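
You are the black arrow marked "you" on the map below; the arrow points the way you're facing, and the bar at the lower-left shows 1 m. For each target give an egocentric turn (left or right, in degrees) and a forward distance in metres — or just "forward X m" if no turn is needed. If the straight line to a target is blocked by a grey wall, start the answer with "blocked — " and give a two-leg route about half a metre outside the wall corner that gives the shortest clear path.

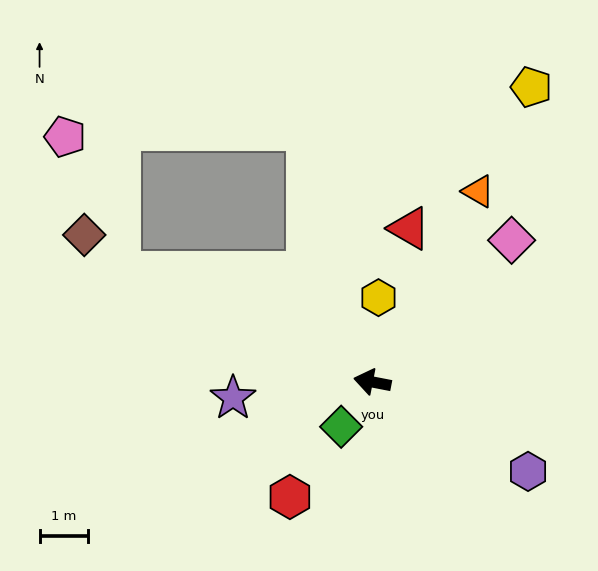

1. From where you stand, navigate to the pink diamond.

turn right 124°, forward 4.1 m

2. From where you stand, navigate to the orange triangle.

turn right 108°, forward 4.5 m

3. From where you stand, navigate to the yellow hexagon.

turn right 83°, forward 1.7 m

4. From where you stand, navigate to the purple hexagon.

turn left 161°, forward 3.7 m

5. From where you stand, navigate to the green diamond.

turn left 66°, forward 1.1 m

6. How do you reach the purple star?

turn left 18°, forward 2.9 m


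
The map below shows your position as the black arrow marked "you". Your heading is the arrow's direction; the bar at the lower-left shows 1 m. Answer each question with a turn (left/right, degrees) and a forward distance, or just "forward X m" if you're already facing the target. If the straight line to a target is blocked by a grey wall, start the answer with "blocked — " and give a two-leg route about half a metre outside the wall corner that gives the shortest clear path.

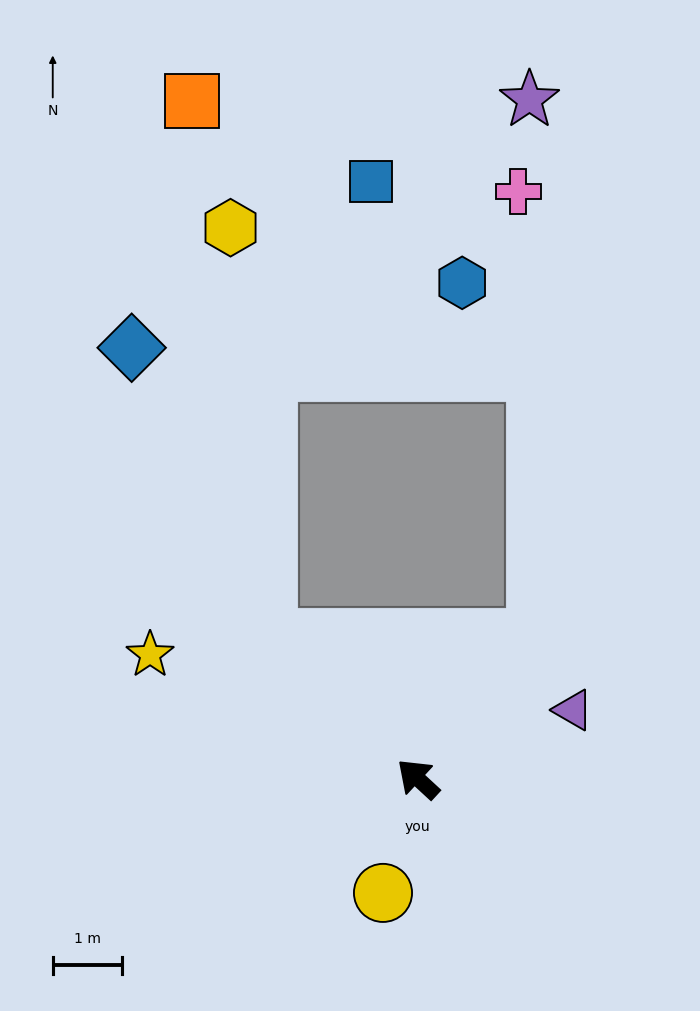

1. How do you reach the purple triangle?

turn right 113°, forward 2.4 m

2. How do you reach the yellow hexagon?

blocked — forward 3.0 m, then turn right 42°, forward 6.0 m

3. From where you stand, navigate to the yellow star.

turn left 18°, forward 4.3 m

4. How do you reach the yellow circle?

turn left 116°, forward 1.7 m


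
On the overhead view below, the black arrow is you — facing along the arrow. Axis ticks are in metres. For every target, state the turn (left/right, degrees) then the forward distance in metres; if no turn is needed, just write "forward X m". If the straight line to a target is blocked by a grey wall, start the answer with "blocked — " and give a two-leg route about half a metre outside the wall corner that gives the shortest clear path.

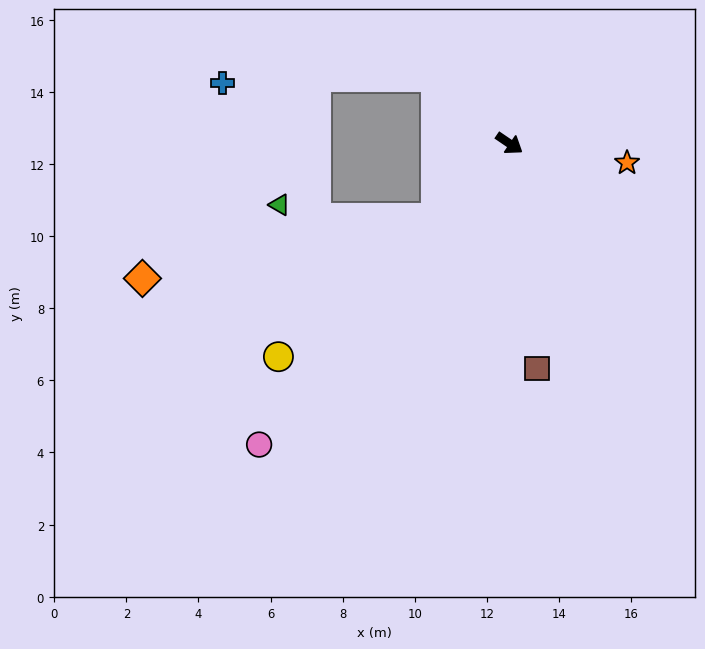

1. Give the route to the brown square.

turn right 49°, forward 6.3 m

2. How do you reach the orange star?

turn left 25°, forward 3.3 m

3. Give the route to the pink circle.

turn right 95°, forward 10.9 m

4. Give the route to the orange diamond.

blocked — turn right 100°, forward 2.9 m, then turn right 34°, forward 8.3 m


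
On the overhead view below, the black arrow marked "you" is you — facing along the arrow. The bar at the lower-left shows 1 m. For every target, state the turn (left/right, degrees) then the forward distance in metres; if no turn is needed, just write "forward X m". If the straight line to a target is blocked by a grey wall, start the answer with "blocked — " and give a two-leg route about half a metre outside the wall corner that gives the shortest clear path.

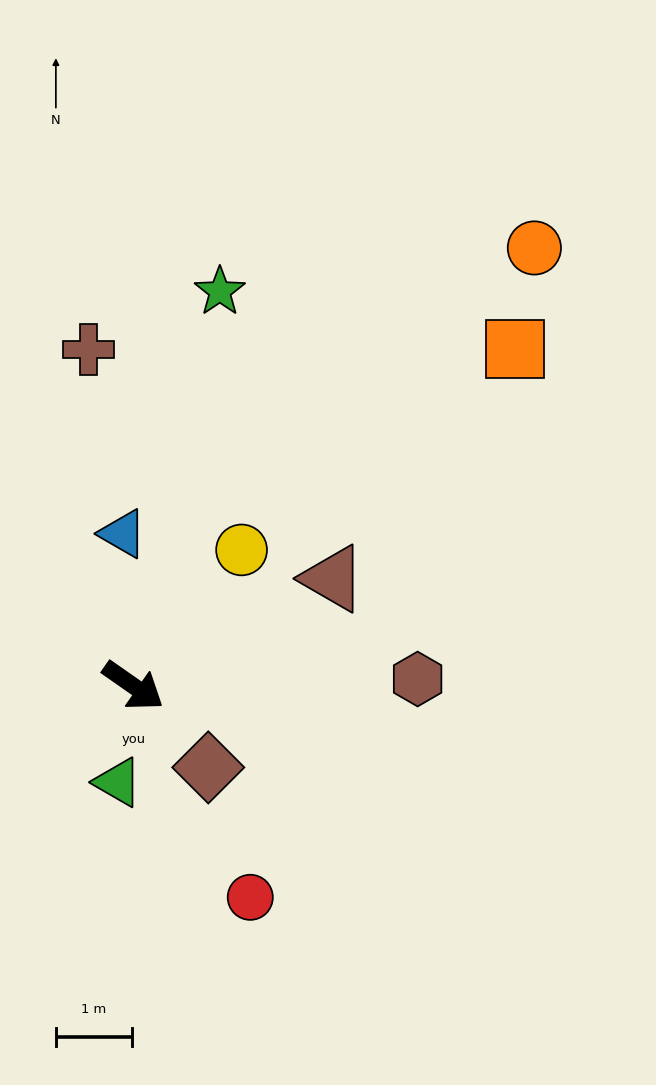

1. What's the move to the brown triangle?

turn left 63°, forward 3.0 m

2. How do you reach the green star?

turn left 113°, forward 5.3 m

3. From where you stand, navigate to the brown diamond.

turn right 12°, forward 1.5 m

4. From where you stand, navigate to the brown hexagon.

turn left 36°, forward 3.8 m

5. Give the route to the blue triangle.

turn left 129°, forward 2.0 m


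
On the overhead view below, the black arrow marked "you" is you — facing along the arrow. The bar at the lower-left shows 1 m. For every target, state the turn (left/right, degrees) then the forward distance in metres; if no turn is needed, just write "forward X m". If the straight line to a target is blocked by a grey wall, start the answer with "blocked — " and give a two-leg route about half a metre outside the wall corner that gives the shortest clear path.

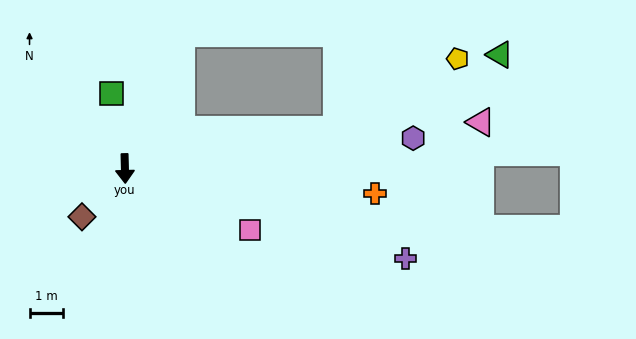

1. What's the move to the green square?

turn right 171°, forward 2.3 m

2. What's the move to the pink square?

turn left 62°, forward 4.2 m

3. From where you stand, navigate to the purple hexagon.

turn left 95°, forward 8.6 m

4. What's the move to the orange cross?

turn left 83°, forward 7.5 m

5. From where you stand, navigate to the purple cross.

turn left 71°, forward 8.8 m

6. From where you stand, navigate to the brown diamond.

turn right 43°, forward 1.9 m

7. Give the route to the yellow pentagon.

blocked — turn left 99°, forward 6.4 m, then turn left 20°, forward 4.2 m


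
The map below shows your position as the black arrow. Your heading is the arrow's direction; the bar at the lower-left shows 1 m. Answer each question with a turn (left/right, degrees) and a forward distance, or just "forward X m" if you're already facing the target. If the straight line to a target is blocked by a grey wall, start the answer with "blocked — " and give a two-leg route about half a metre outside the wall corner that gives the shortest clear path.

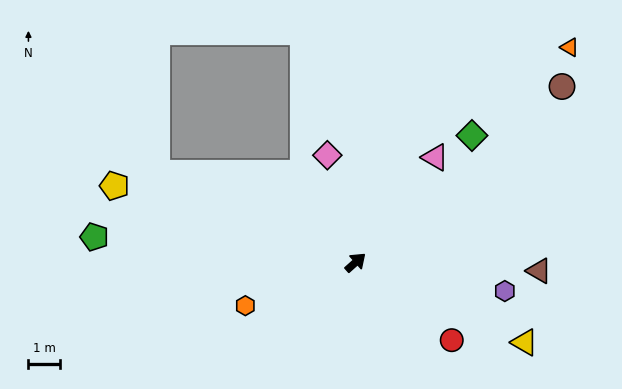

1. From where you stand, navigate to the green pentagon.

turn left 133°, forward 8.3 m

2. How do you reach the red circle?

turn right 81°, forward 3.9 m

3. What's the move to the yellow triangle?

turn right 67°, forward 5.9 m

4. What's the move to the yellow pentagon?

turn left 121°, forward 8.0 m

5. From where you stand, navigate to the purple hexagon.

turn right 53°, forward 4.8 m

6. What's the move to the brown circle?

forward 8.6 m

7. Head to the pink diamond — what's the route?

turn left 63°, forward 3.5 m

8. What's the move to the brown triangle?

turn right 44°, forward 5.8 m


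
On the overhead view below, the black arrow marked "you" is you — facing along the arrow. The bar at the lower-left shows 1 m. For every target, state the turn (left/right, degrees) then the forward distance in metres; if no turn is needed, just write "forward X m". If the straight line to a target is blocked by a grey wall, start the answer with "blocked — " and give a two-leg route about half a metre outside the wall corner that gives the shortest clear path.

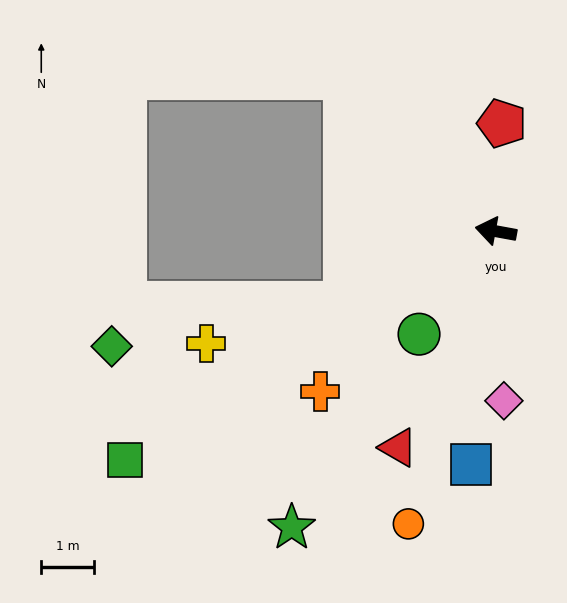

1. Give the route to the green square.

turn left 42°, forward 8.3 m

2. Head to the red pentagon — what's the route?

turn right 83°, forward 2.1 m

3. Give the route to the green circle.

turn left 64°, forward 2.4 m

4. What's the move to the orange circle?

turn left 84°, forward 5.8 m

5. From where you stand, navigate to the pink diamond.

turn left 103°, forward 3.2 m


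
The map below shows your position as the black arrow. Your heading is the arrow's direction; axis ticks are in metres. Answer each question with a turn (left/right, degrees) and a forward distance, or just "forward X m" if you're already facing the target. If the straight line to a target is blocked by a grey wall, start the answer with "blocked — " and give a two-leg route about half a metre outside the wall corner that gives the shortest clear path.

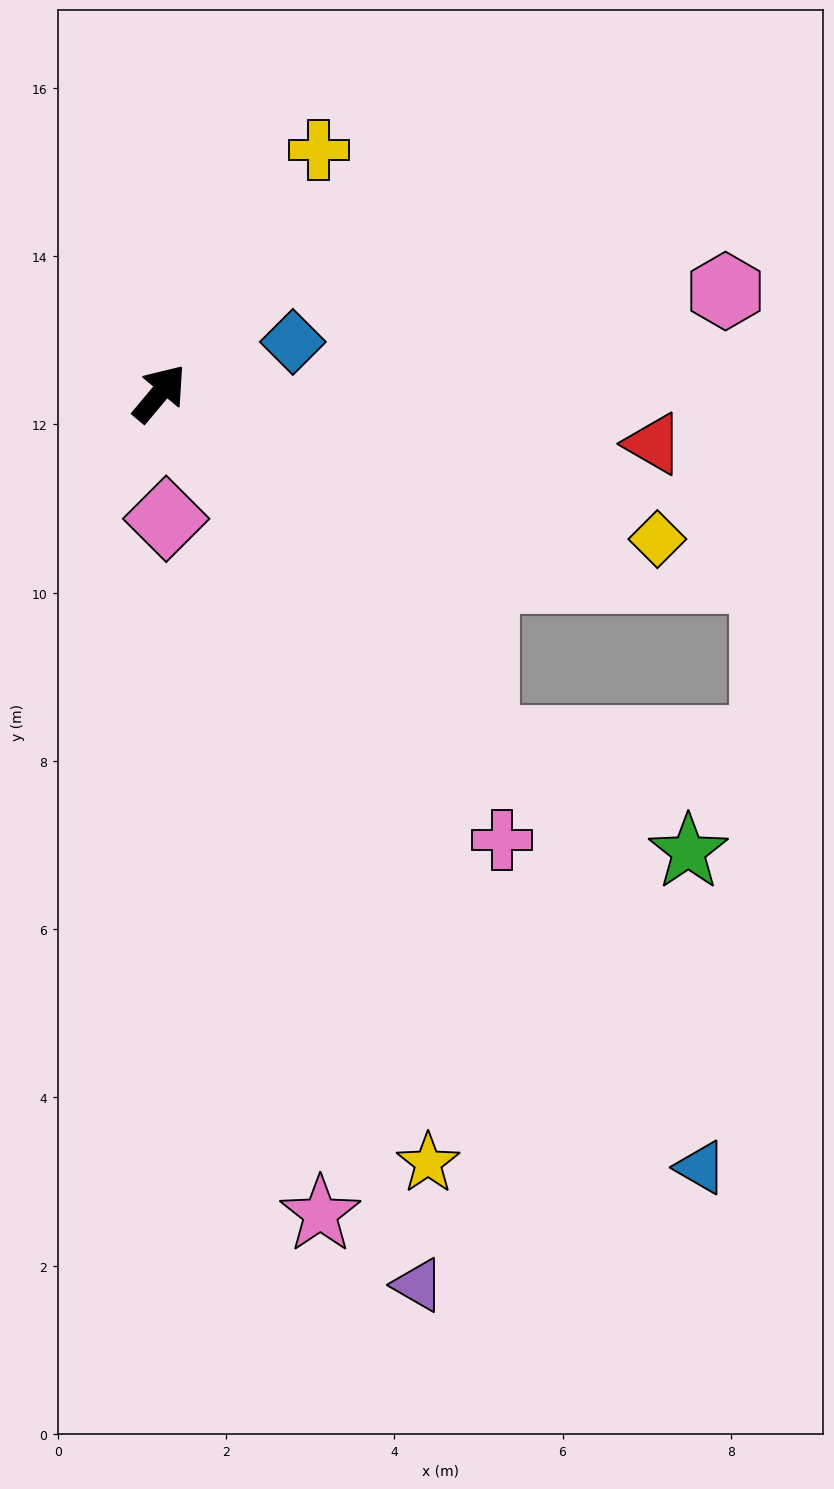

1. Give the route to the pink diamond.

turn right 137°, forward 1.5 m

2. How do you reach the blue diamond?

turn right 29°, forward 1.7 m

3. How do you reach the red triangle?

turn right 56°, forward 5.9 m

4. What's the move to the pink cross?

turn right 103°, forward 6.7 m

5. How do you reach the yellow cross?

turn left 7°, forward 3.5 m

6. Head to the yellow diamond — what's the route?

turn right 66°, forward 6.2 m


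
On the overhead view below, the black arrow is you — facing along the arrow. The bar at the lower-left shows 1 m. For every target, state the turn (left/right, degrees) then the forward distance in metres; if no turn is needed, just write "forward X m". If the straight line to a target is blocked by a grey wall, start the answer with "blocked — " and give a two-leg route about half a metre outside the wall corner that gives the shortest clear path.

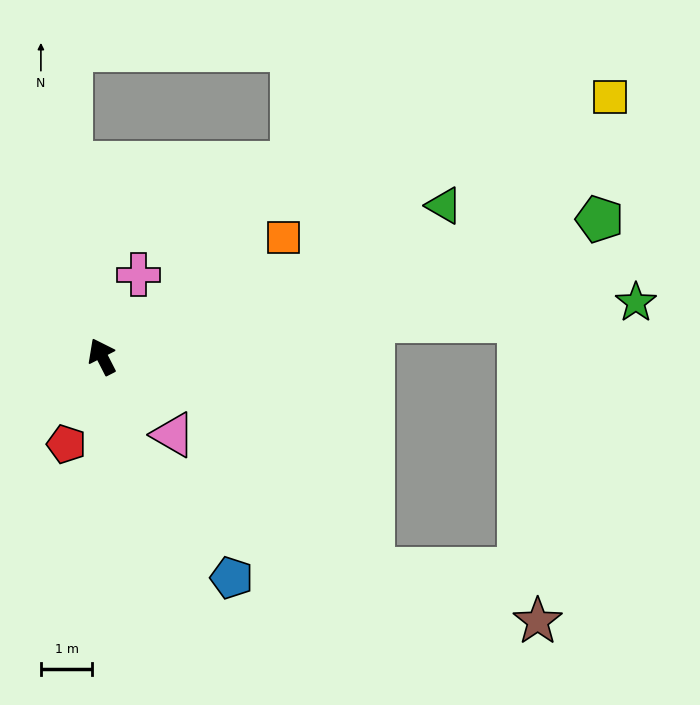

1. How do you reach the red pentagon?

turn left 131°, forward 1.8 m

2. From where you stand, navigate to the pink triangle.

turn right 165°, forward 2.1 m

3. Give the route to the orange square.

turn right 84°, forward 4.2 m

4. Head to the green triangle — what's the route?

turn right 93°, forward 7.3 m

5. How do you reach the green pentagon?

turn right 102°, forward 10.0 m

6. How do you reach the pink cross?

turn right 51°, forward 1.7 m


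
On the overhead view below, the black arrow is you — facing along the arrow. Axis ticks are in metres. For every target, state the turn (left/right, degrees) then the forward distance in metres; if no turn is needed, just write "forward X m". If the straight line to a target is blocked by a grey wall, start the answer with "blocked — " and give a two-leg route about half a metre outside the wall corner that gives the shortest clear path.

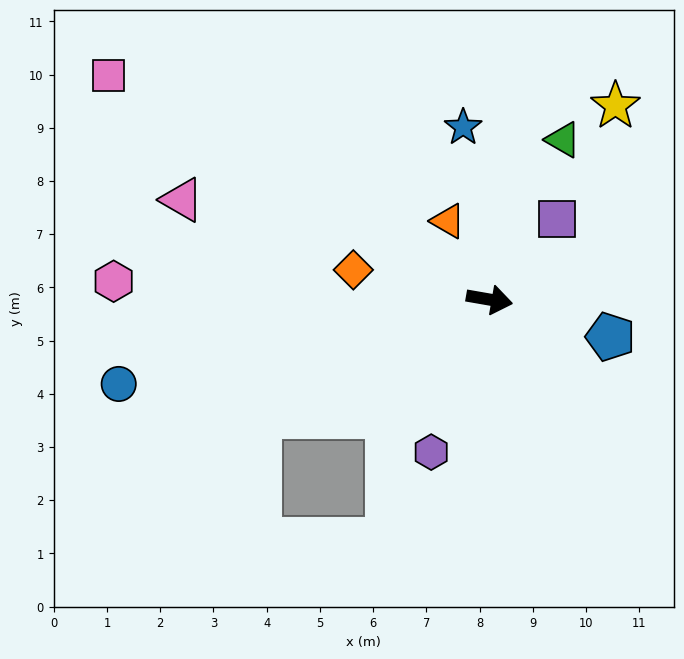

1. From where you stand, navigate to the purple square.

turn left 60°, forward 2.0 m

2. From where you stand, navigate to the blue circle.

turn right 157°, forward 7.1 m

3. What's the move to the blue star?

turn left 109°, forward 3.3 m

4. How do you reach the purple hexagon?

turn right 101°, forward 3.1 m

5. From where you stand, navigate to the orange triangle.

turn left 128°, forward 1.7 m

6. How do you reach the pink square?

turn left 159°, forward 8.3 m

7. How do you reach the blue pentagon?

turn right 7°, forward 2.4 m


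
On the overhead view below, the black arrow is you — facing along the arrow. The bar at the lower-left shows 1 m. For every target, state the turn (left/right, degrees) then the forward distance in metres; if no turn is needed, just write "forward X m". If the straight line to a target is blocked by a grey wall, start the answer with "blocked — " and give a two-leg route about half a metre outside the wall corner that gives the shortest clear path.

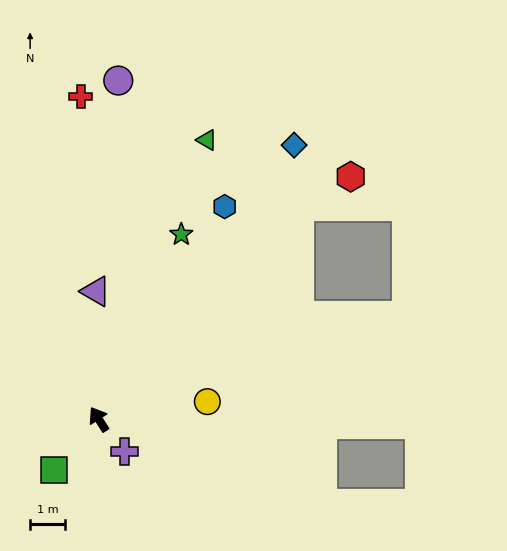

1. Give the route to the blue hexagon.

turn right 63°, forward 7.0 m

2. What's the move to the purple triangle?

turn right 31°, forward 3.6 m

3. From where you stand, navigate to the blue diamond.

turn right 68°, forward 9.6 m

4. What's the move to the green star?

turn right 57°, forward 5.8 m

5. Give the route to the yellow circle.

turn right 113°, forward 3.1 m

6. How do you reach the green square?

turn left 106°, forward 1.9 m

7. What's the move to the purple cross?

turn right 174°, forward 1.2 m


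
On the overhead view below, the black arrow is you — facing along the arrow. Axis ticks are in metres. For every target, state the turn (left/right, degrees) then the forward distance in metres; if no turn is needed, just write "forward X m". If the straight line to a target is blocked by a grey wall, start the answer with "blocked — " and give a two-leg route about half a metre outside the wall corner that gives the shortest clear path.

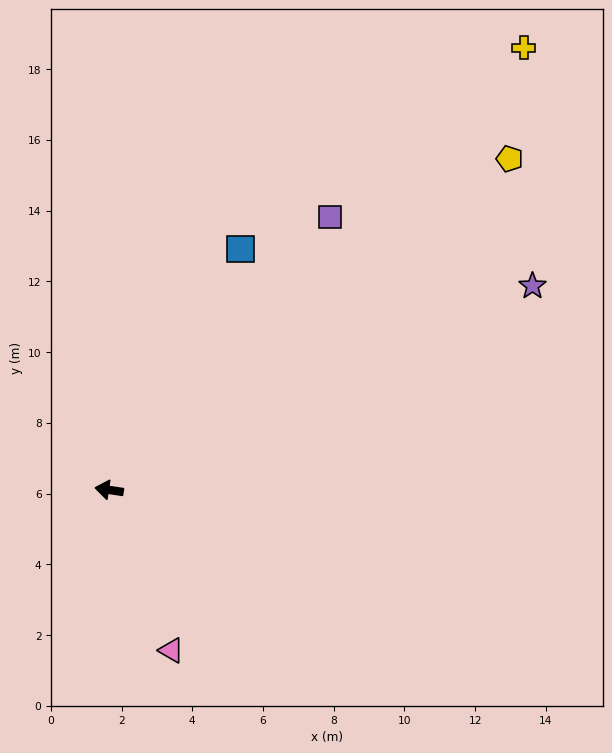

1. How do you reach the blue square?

turn right 110°, forward 7.8 m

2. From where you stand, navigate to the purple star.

turn right 146°, forward 13.3 m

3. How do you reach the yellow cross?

turn right 125°, forward 17.1 m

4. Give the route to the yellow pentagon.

turn right 132°, forward 14.7 m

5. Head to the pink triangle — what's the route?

turn left 120°, forward 4.9 m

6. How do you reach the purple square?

turn right 120°, forward 9.9 m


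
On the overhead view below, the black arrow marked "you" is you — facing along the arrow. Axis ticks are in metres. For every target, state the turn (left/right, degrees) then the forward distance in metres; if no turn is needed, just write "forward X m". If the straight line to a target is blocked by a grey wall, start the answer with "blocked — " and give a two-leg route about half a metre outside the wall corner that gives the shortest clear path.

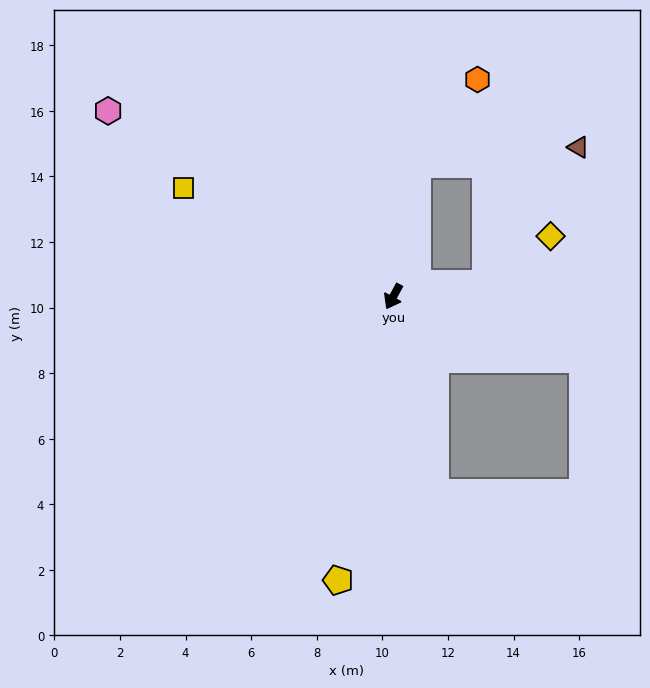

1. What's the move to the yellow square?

turn right 89°, forward 7.2 m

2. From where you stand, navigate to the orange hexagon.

blocked — turn right 162°, forward 4.1 m, then turn right 25°, forward 3.2 m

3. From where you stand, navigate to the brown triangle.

blocked — turn left 126°, forward 2.9 m, then turn left 48°, forward 5.0 m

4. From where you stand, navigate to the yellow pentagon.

turn left 17°, forward 8.8 m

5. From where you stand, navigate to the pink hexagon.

turn right 95°, forward 10.4 m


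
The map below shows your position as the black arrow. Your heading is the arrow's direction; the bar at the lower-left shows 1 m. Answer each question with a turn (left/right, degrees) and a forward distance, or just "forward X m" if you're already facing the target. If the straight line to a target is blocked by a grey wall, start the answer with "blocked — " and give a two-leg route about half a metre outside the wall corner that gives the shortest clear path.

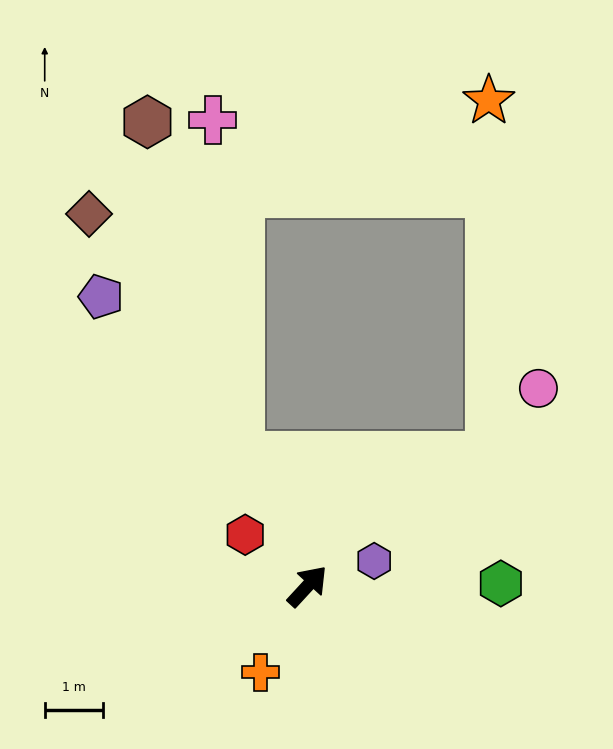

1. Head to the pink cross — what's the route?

blocked — turn left 70°, forward 2.5 m, then turn right 23°, forward 5.8 m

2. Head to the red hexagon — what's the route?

turn left 93°, forward 1.4 m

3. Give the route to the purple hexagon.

turn right 27°, forward 1.2 m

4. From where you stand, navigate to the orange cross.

turn right 166°, forward 1.7 m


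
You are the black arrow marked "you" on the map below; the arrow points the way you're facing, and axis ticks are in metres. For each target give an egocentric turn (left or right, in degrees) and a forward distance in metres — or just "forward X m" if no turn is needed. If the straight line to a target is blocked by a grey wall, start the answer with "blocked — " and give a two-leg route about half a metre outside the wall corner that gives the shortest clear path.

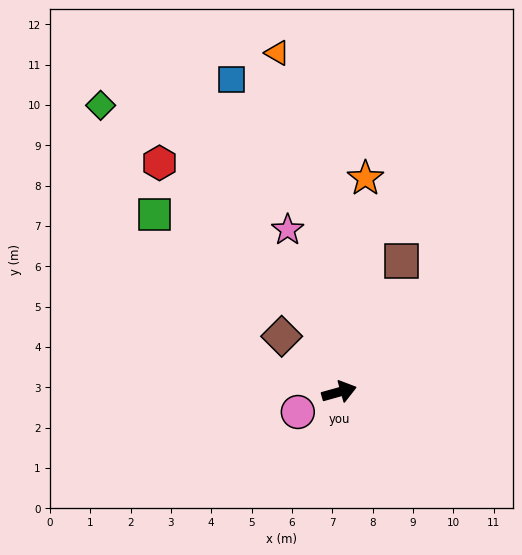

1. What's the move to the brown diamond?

turn left 120°, forward 2.0 m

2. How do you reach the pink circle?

turn right 170°, forward 1.1 m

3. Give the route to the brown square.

turn left 49°, forward 3.6 m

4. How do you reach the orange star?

turn left 67°, forward 5.3 m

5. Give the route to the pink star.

turn left 92°, forward 4.2 m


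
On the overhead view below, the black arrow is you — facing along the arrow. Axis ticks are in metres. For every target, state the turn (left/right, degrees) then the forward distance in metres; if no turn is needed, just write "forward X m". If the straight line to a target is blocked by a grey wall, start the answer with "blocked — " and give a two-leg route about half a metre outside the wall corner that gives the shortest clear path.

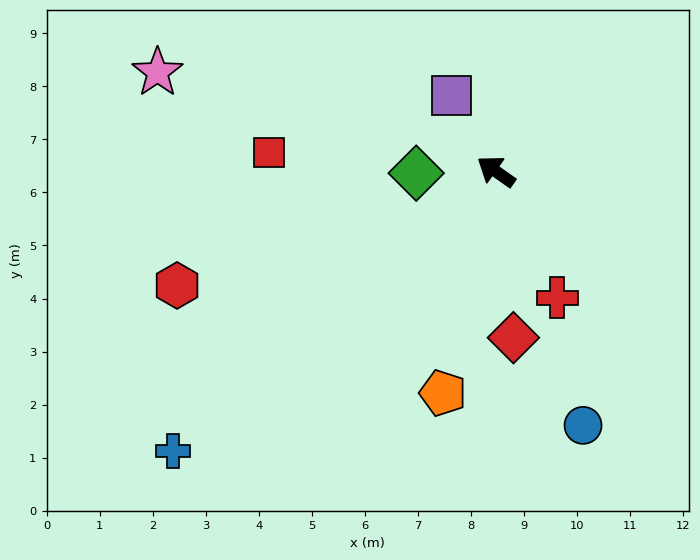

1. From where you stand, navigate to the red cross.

turn left 151°, forward 2.6 m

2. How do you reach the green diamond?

turn left 37°, forward 1.5 m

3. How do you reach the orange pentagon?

turn left 112°, forward 4.3 m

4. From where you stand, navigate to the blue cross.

turn left 76°, forward 8.0 m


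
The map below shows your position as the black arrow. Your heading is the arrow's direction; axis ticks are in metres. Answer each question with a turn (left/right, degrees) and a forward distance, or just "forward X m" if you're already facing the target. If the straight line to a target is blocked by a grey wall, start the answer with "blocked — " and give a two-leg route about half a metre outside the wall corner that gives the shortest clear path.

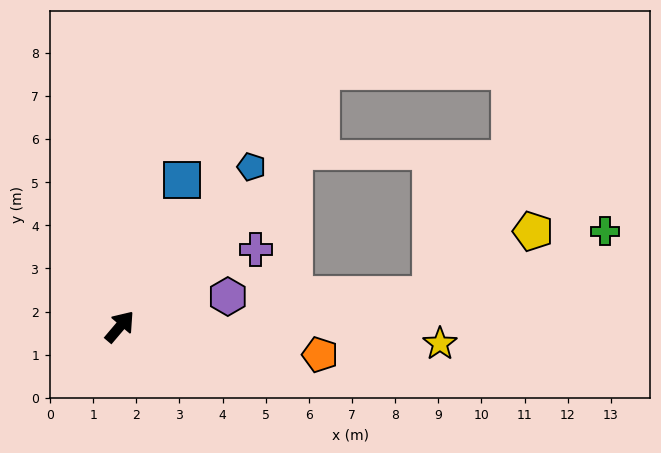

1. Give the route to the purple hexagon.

turn right 34°, forward 2.6 m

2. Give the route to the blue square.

turn left 17°, forward 3.7 m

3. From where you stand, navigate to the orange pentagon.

turn right 58°, forward 4.7 m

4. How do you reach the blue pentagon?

forward 4.8 m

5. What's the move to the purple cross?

turn right 20°, forward 3.6 m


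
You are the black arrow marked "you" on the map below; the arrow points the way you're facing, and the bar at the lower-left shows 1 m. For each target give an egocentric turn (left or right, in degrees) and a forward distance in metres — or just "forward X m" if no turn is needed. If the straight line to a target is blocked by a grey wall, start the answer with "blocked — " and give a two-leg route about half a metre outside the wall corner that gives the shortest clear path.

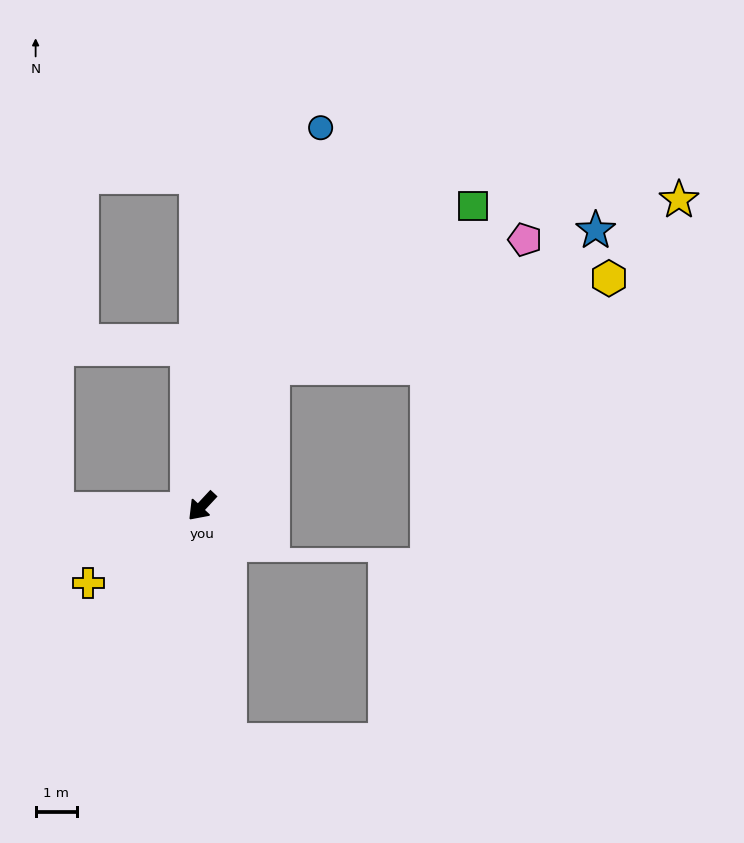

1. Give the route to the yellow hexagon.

blocked — turn right 164°, forward 3.8 m, then turn right 48°, forward 8.4 m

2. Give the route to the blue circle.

turn right 154°, forward 9.6 m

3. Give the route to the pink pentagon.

blocked — turn right 164°, forward 3.8 m, then turn right 36°, forward 6.8 m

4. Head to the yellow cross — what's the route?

turn right 13°, forward 3.3 m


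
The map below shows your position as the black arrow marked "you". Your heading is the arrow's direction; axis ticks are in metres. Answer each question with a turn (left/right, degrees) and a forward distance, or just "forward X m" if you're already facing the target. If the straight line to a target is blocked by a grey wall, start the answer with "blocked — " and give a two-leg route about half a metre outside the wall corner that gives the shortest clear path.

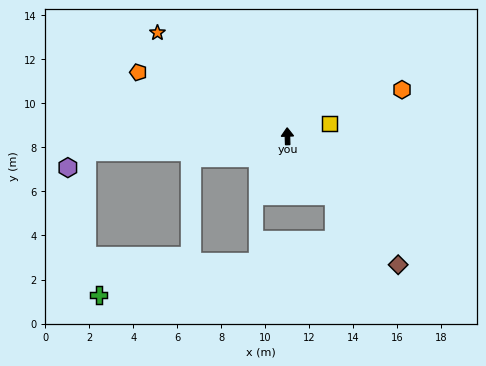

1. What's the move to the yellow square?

turn right 75°, forward 2.0 m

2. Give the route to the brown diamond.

turn right 141°, forward 7.7 m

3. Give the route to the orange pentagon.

turn left 65°, forward 7.4 m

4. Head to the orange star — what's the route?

turn left 50°, forward 7.5 m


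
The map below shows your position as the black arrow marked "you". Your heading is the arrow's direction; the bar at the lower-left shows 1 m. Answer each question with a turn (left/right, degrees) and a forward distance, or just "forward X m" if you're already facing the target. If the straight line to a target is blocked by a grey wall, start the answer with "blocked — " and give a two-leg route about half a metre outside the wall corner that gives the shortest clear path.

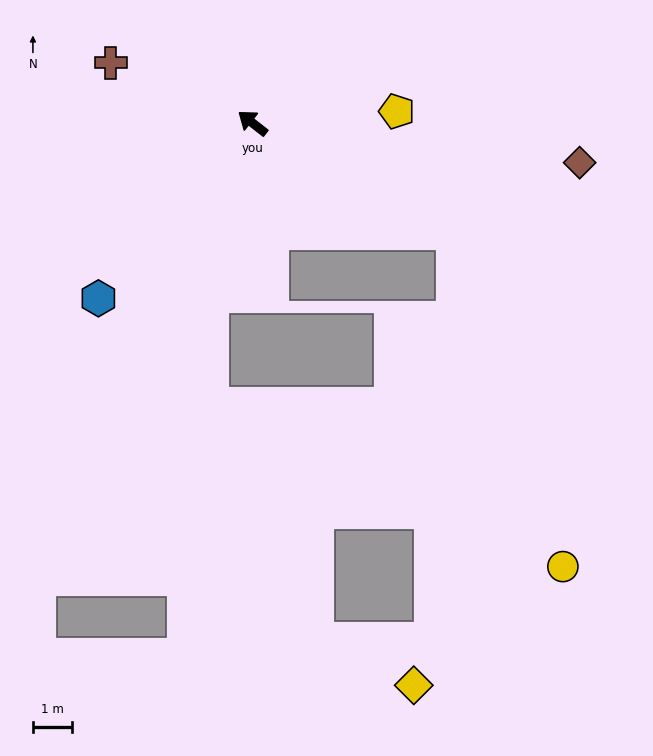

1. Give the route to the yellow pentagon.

turn right 137°, forward 3.7 m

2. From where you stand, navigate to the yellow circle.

blocked — turn right 171°, forward 5.9 m, then turn right 43°, forward 9.0 m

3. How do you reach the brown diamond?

turn right 149°, forward 8.4 m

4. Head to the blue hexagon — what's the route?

turn left 87°, forward 6.0 m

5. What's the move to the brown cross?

turn left 15°, forward 3.9 m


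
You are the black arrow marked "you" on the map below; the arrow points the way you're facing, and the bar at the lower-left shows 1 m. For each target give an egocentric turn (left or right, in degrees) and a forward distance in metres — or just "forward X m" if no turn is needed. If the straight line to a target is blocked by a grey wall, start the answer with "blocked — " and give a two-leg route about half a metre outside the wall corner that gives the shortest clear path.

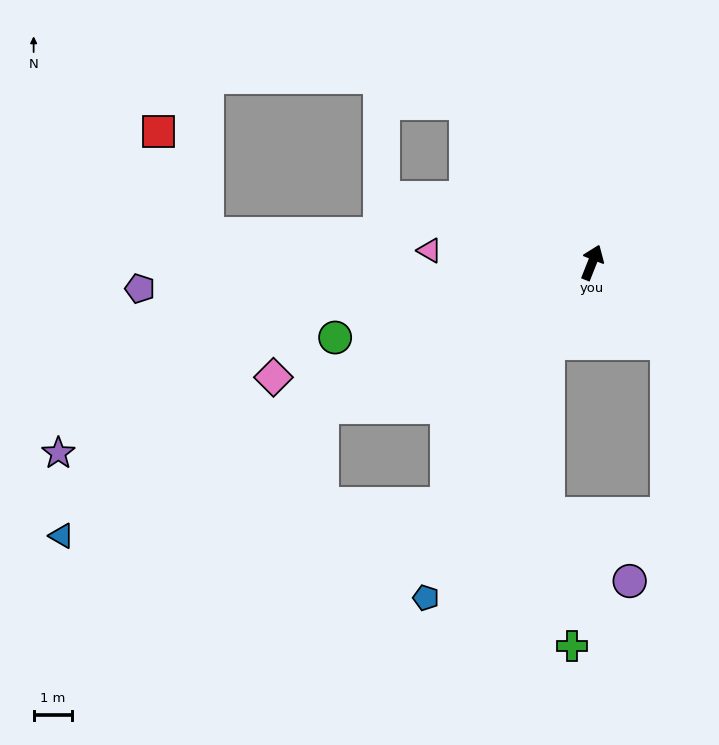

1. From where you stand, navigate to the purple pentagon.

turn left 115°, forward 11.8 m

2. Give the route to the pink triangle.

turn left 107°, forward 4.2 m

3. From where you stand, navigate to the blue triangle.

turn left 139°, forward 15.5 m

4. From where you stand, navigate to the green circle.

turn left 128°, forward 7.0 m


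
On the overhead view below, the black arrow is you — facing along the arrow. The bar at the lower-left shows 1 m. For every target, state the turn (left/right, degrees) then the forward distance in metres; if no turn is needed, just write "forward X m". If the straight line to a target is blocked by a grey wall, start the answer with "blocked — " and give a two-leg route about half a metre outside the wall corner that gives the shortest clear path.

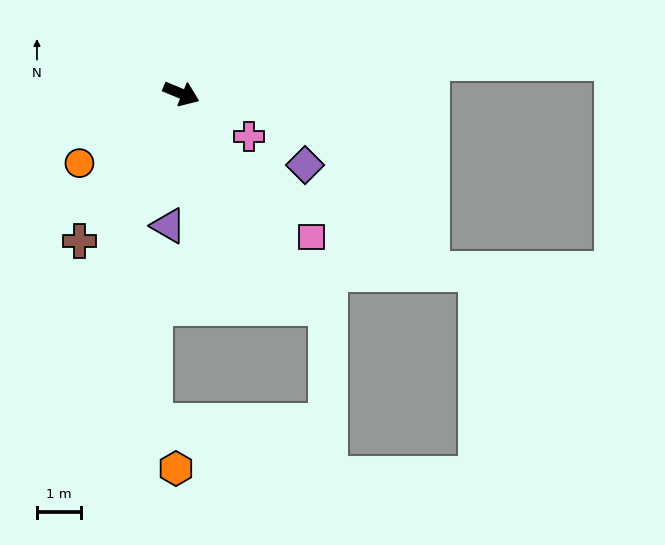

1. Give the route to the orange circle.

turn right 123°, forward 2.8 m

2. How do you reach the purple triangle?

turn right 73°, forward 3.0 m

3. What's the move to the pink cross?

turn right 10°, forward 1.8 m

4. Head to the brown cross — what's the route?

turn right 102°, forward 4.1 m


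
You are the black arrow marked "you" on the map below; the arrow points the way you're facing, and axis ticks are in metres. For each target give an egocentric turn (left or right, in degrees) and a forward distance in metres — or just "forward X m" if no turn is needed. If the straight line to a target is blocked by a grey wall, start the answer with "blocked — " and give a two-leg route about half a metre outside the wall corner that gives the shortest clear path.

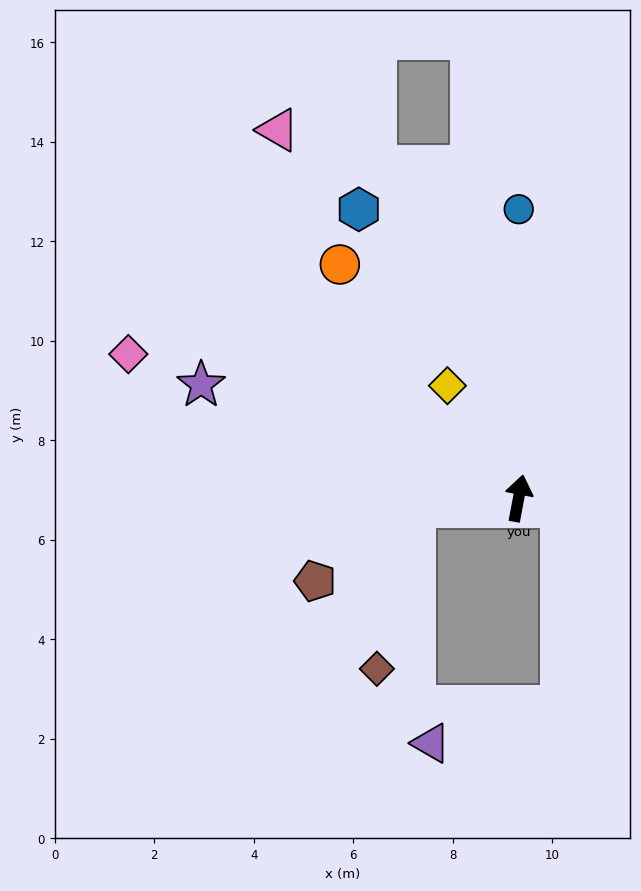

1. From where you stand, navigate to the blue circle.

turn left 11°, forward 5.8 m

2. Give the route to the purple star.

turn left 81°, forward 6.8 m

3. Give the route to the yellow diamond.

turn left 43°, forward 2.7 m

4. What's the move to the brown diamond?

blocked — turn left 105°, forward 2.1 m, then turn left 73°, forward 3.3 m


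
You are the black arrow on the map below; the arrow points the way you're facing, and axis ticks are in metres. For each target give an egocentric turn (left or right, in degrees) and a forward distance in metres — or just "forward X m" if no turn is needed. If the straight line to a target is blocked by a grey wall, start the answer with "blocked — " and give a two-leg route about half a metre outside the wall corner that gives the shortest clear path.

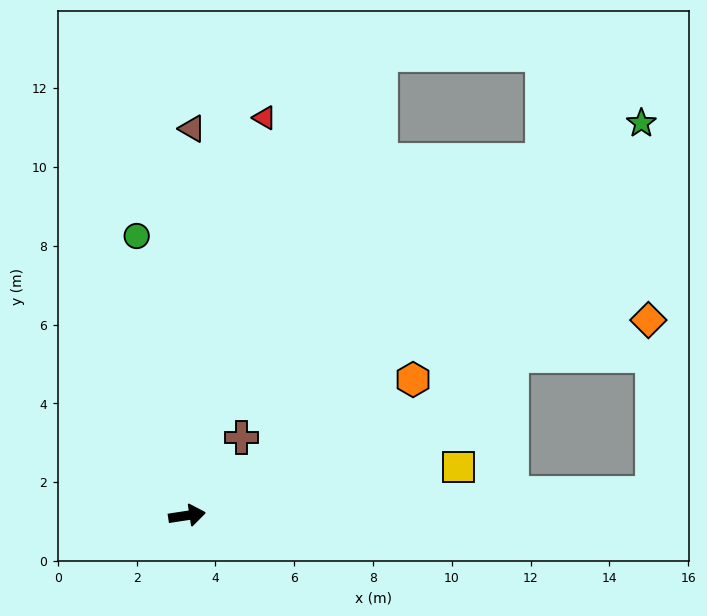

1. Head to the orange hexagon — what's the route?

turn left 22°, forward 6.7 m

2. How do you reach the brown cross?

turn left 47°, forward 2.4 m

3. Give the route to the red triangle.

turn left 70°, forward 10.3 m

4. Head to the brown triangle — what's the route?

turn left 81°, forward 9.8 m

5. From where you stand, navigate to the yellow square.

forward 7.0 m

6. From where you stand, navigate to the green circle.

turn left 92°, forward 7.2 m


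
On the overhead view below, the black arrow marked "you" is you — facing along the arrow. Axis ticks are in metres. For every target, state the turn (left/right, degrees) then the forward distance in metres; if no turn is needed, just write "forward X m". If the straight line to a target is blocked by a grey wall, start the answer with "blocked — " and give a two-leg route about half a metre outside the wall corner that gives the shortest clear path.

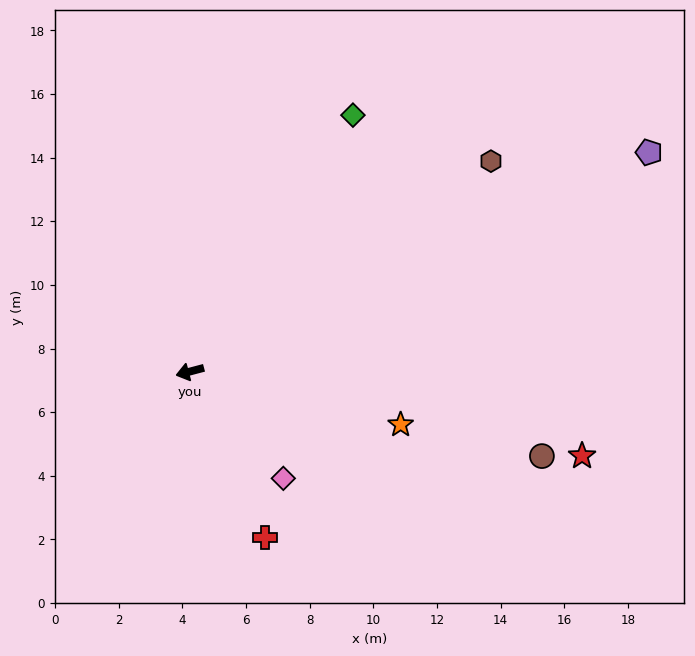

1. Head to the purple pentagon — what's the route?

turn right 169°, forward 16.0 m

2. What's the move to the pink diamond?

turn left 116°, forward 4.5 m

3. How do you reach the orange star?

turn left 151°, forward 6.8 m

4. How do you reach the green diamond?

turn right 137°, forward 9.6 m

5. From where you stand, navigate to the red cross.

turn left 100°, forward 5.7 m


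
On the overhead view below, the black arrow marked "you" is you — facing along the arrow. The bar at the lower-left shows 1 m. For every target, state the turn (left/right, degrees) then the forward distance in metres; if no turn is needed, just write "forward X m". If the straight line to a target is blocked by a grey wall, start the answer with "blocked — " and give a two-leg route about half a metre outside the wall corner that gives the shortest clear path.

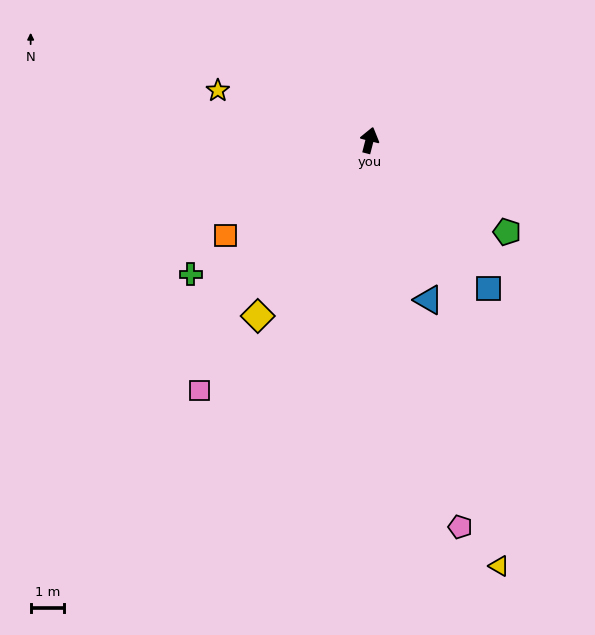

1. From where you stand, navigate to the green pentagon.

turn right 109°, forward 4.9 m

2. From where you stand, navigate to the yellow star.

turn left 86°, forward 4.8 m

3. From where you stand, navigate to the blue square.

turn right 127°, forward 5.7 m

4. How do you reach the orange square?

turn left 138°, forward 5.1 m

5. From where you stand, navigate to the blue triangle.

turn right 145°, forward 5.1 m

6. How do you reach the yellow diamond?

turn left 162°, forward 6.2 m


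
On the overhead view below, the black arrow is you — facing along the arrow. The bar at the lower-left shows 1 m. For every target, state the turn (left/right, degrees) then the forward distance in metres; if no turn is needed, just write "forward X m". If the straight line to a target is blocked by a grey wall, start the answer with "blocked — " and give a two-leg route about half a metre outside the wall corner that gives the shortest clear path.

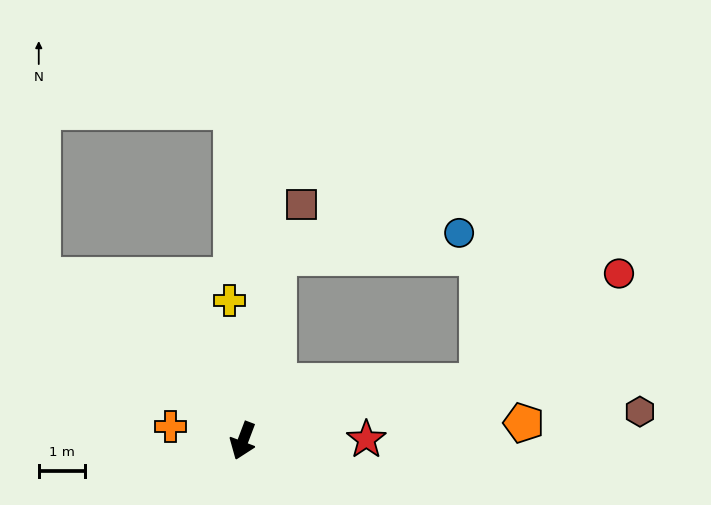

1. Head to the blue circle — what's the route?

blocked — turn right 170°, forward 4.0 m, then turn right 72°, forward 3.9 m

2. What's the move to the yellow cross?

turn right 154°, forward 3.0 m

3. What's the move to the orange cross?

turn right 80°, forward 1.6 m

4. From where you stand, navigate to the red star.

turn left 111°, forward 2.6 m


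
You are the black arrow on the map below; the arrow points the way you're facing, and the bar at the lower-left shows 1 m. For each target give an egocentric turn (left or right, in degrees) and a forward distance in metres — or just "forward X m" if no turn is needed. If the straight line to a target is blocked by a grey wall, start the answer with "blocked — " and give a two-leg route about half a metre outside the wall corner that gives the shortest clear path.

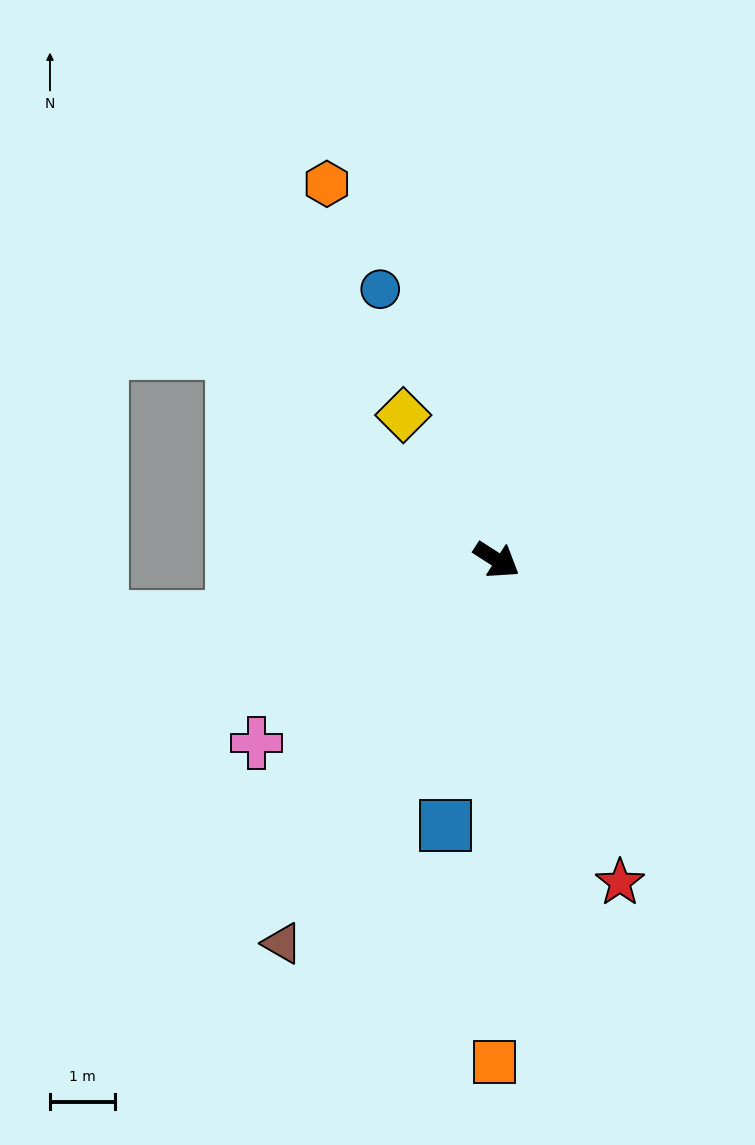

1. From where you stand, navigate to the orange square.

turn right 58°, forward 7.7 m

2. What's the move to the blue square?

turn right 68°, forward 4.2 m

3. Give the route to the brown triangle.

turn right 86°, forward 6.8 m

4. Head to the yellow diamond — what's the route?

turn left 156°, forward 2.7 m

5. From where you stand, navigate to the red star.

turn right 36°, forward 5.3 m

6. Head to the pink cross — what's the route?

turn right 110°, forward 4.7 m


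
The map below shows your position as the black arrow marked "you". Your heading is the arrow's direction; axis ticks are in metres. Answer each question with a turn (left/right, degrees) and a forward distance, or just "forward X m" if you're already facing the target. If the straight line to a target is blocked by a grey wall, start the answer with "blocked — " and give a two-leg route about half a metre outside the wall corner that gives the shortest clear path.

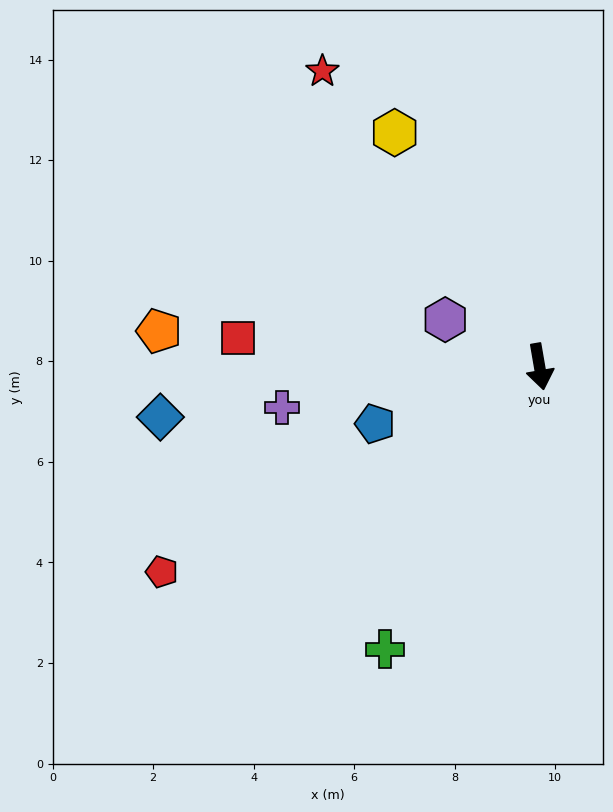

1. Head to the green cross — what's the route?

turn right 38°, forward 6.4 m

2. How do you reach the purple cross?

turn right 91°, forward 5.2 m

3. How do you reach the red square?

turn right 105°, forward 6.0 m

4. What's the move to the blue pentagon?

turn right 81°, forward 3.5 m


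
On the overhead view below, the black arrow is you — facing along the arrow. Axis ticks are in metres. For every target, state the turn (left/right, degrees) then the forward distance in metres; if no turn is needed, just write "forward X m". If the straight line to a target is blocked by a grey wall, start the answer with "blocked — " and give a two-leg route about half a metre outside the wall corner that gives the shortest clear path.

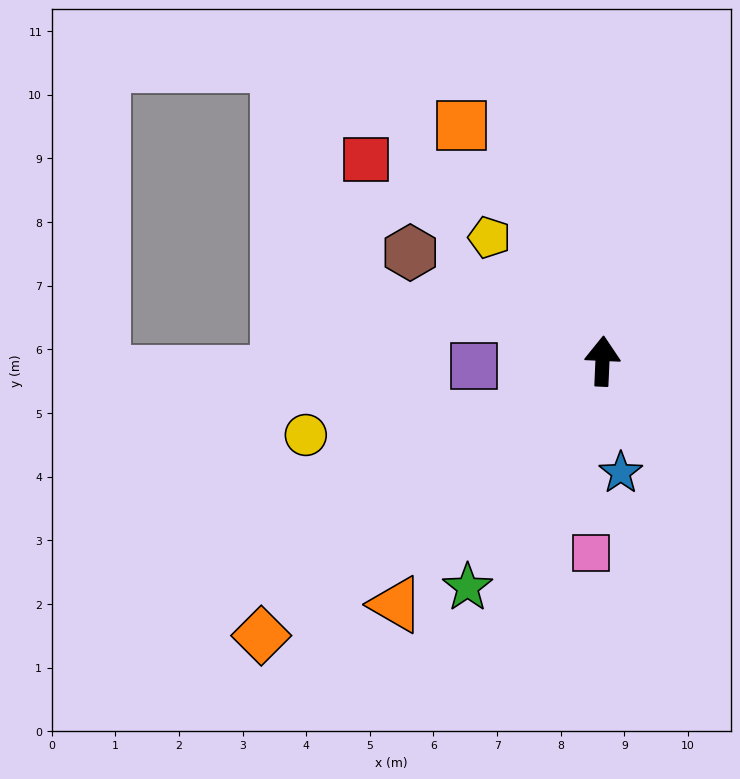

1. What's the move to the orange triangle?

turn left 142°, forward 5.0 m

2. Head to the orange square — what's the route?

turn left 33°, forward 4.3 m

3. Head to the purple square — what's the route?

turn left 95°, forward 2.0 m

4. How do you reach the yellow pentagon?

turn left 45°, forward 2.6 m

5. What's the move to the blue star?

turn right 168°, forward 1.8 m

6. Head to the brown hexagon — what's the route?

turn left 63°, forward 3.5 m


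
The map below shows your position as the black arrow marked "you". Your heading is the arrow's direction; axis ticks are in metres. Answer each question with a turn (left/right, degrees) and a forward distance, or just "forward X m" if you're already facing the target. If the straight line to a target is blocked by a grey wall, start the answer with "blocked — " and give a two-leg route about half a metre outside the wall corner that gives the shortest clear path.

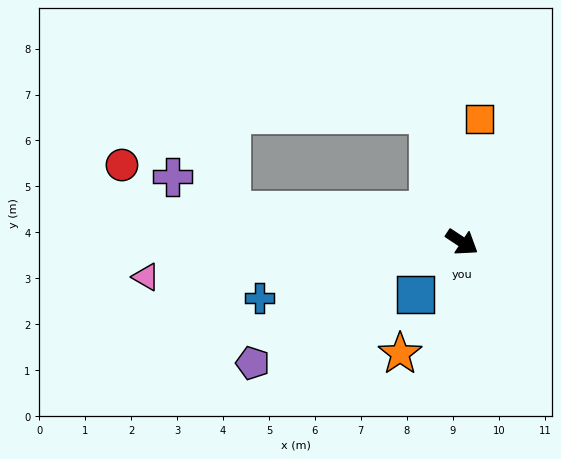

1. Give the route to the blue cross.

turn right 131°, forward 4.6 m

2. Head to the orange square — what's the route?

turn left 115°, forward 2.7 m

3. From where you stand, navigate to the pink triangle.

turn right 140°, forward 6.9 m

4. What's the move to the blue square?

turn right 98°, forward 1.5 m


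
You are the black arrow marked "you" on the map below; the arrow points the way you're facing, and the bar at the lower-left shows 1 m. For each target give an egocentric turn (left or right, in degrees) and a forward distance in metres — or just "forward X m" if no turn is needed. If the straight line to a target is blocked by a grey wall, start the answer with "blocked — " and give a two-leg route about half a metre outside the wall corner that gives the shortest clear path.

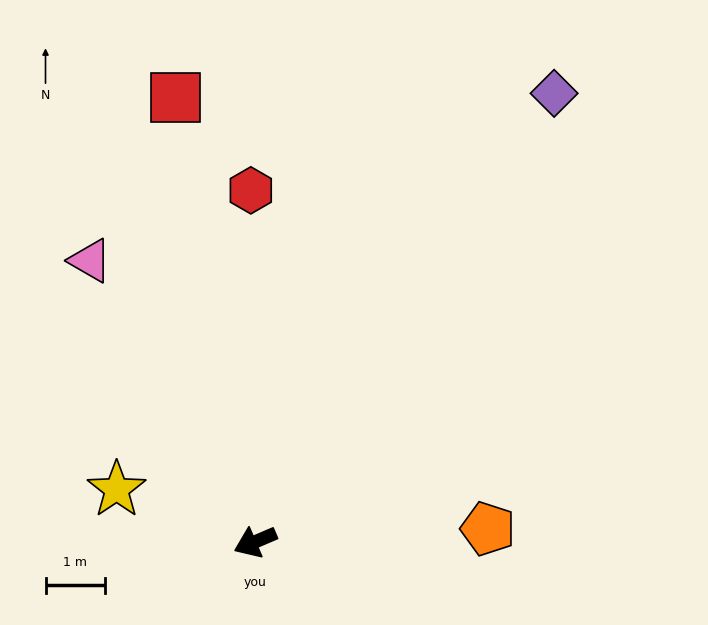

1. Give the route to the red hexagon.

turn right 112°, forward 5.9 m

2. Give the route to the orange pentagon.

turn left 160°, forward 3.9 m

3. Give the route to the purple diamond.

turn right 147°, forward 9.1 m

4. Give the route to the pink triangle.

turn right 83°, forward 5.5 m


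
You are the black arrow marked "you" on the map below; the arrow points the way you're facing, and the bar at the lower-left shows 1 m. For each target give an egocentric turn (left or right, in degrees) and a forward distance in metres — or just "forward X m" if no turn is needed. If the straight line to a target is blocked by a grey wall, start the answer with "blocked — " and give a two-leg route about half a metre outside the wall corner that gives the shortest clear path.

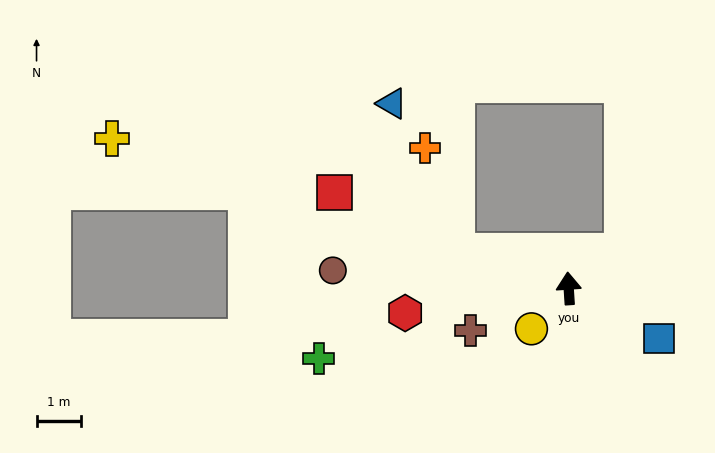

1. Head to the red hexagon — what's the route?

turn left 95°, forward 3.7 m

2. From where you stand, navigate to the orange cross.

blocked — turn left 68°, forward 2.7 m, then turn right 55°, forward 2.4 m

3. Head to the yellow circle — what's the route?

turn left 134°, forward 1.2 m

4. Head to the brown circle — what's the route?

turn left 82°, forward 5.3 m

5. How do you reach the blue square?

turn right 123°, forward 2.3 m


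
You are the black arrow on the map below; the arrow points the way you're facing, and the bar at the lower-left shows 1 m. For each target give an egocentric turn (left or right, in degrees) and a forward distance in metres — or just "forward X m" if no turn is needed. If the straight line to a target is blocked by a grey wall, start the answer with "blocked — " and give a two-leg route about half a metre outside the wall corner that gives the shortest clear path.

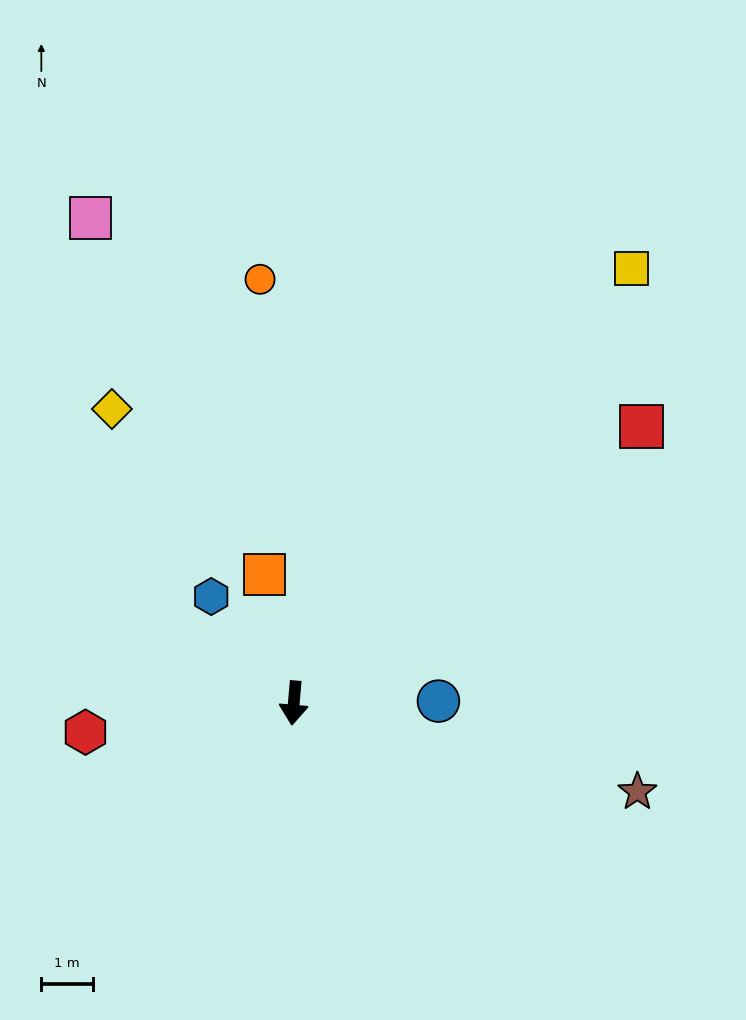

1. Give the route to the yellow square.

turn left 147°, forward 10.7 m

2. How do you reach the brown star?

turn left 81°, forward 6.9 m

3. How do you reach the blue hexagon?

turn right 137°, forward 2.6 m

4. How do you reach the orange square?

turn right 162°, forward 2.6 m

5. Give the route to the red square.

turn left 133°, forward 8.7 m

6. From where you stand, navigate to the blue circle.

turn left 96°, forward 2.8 m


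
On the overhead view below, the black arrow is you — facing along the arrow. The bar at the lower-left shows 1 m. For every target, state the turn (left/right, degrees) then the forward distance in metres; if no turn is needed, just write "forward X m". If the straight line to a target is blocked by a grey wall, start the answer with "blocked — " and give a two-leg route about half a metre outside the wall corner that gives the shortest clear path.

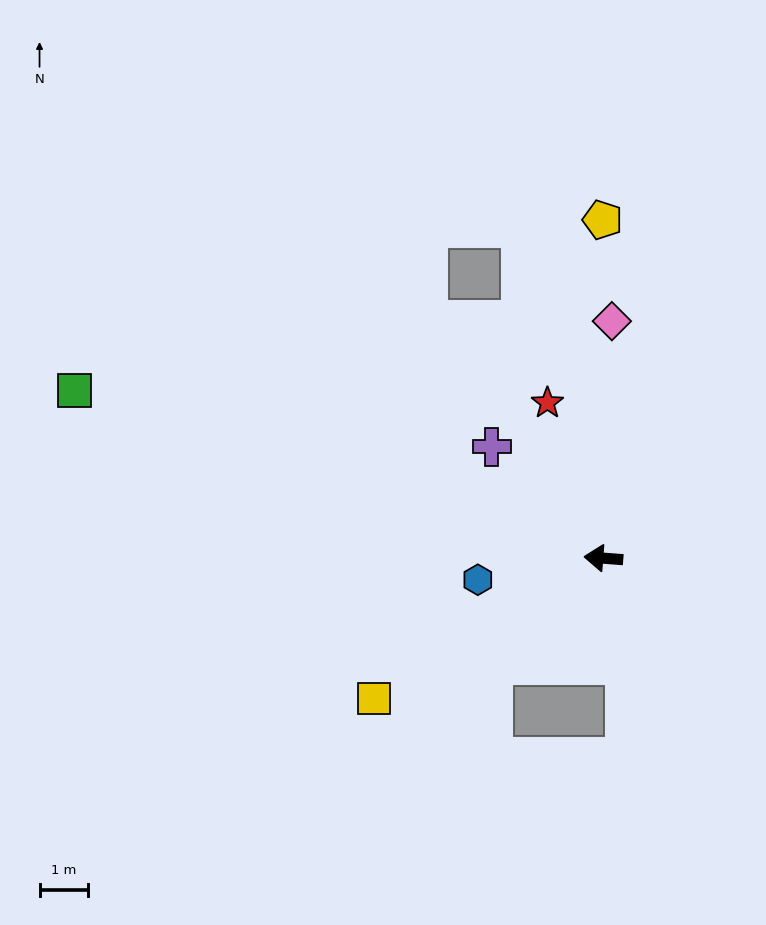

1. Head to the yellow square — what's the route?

turn left 36°, forward 5.5 m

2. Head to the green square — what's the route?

turn right 13°, forward 11.5 m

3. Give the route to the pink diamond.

turn right 88°, forward 4.9 m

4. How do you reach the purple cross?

turn right 41°, forward 3.3 m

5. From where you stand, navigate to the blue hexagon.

turn left 14°, forward 2.6 m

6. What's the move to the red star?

turn right 66°, forward 3.4 m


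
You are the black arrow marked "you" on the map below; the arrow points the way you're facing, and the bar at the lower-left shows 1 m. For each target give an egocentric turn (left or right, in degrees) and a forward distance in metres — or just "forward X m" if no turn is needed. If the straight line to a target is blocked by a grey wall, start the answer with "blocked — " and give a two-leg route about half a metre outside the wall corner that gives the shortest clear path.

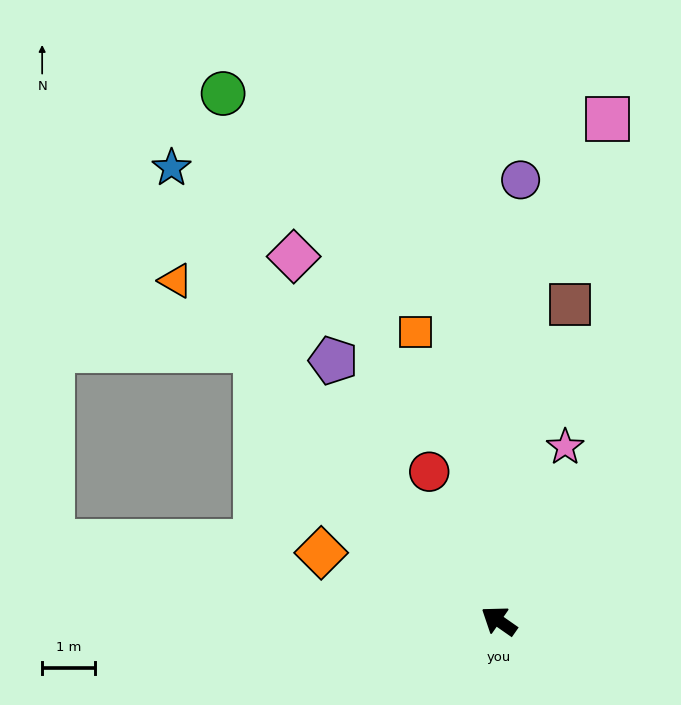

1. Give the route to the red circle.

turn right 30°, forward 3.1 m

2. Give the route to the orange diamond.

turn left 14°, forward 3.6 m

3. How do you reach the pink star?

turn right 76°, forward 3.5 m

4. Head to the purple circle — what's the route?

turn right 58°, forward 8.4 m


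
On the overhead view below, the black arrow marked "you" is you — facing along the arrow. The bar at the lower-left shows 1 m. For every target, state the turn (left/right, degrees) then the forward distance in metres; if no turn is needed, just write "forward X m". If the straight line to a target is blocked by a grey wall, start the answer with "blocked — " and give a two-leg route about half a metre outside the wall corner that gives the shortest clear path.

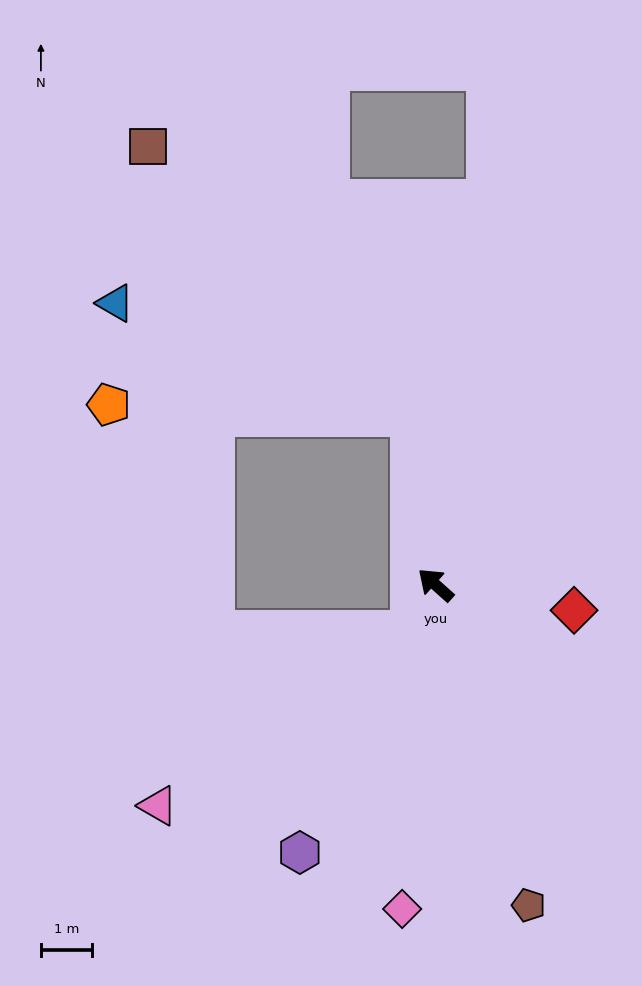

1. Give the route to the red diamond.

turn right 149°, forward 2.8 m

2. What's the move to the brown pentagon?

turn left 148°, forward 6.6 m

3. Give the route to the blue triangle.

blocked — turn right 40°, forward 3.4 m, then turn left 61°, forward 6.2 m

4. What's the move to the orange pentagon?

blocked — turn right 40°, forward 3.4 m, then turn left 80°, forward 6.0 m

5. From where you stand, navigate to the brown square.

blocked — turn right 40°, forward 3.4 m, then turn left 36°, forward 7.4 m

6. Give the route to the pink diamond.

turn left 126°, forward 6.4 m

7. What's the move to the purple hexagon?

turn left 105°, forward 5.9 m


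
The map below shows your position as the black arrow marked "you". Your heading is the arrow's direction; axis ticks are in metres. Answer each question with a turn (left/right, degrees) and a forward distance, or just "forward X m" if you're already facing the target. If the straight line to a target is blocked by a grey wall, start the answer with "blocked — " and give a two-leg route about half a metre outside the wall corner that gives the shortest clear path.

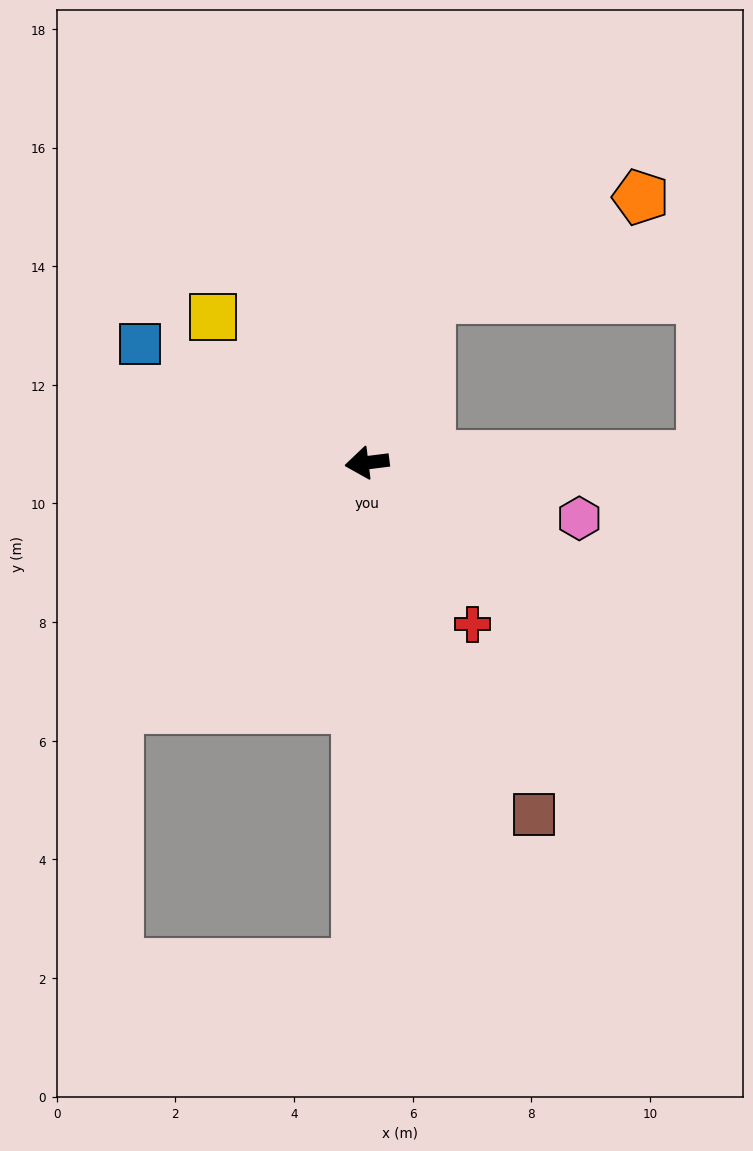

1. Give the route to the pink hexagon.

turn left 158°, forward 3.7 m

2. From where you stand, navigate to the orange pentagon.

blocked — turn right 118°, forward 3.0 m, then turn right 44°, forward 3.9 m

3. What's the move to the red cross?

turn left 116°, forward 3.3 m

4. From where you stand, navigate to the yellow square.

turn right 51°, forward 3.6 m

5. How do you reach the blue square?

turn right 35°, forward 4.3 m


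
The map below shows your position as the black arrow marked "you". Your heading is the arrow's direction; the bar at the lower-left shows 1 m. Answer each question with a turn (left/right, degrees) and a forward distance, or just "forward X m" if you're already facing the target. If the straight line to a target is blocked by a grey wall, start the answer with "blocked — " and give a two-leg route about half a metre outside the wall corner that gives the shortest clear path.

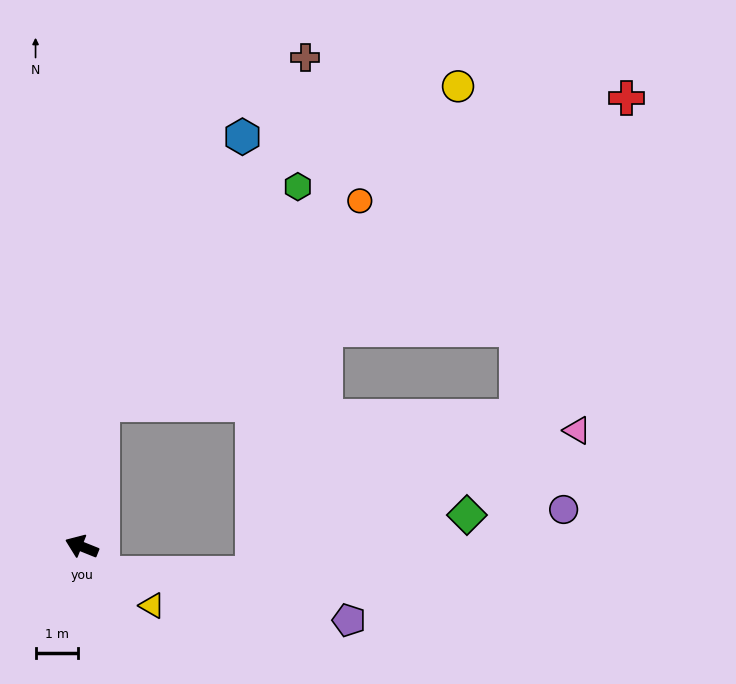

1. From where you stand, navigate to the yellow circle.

blocked — turn right 76°, forward 3.4 m, then turn right 40°, forward 11.2 m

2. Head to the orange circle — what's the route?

blocked — turn right 76°, forward 3.4 m, then turn right 44°, forward 7.7 m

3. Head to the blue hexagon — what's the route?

blocked — turn right 76°, forward 3.4 m, then turn right 20°, forward 7.1 m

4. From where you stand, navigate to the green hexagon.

blocked — turn right 76°, forward 3.4 m, then turn right 34°, forward 6.9 m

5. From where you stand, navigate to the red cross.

blocked — turn right 76°, forward 3.4 m, then turn right 52°, forward 14.3 m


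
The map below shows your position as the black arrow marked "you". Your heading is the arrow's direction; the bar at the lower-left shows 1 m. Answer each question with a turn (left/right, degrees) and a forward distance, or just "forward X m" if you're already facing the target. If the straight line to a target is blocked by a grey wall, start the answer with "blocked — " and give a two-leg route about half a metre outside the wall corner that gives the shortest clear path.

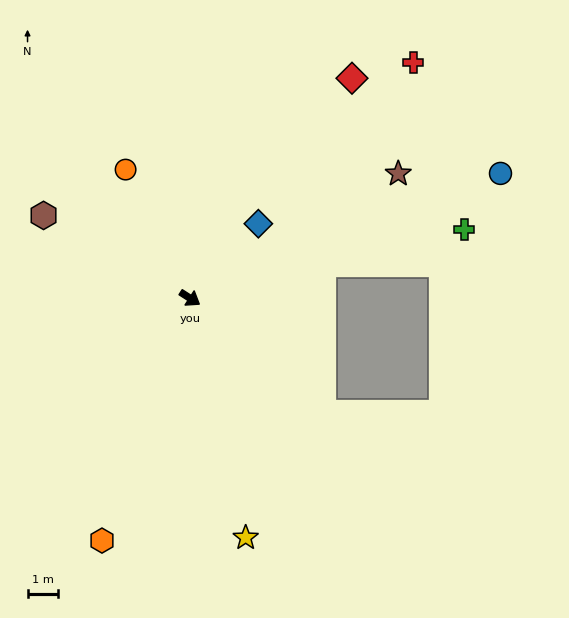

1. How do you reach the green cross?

turn left 47°, forward 9.2 m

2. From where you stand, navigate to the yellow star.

turn right 44°, forward 8.0 m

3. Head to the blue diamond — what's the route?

turn left 80°, forward 3.3 m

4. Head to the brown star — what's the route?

turn left 64°, forward 7.9 m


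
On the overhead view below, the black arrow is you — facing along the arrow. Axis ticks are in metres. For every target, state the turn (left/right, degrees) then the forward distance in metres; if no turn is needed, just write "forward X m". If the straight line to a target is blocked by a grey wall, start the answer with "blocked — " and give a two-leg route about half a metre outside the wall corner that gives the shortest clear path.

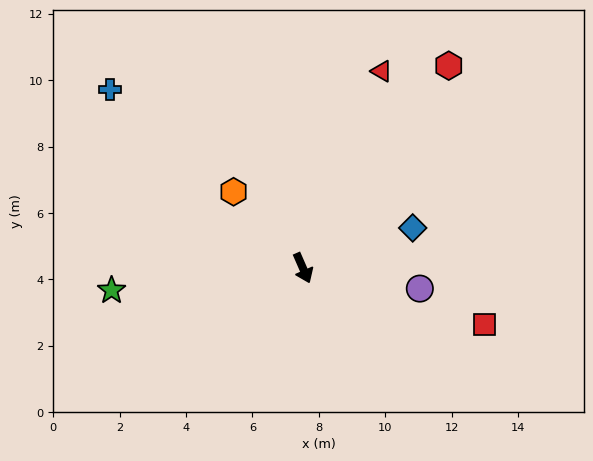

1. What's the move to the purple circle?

turn left 56°, forward 3.6 m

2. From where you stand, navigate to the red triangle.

turn left 135°, forward 6.4 m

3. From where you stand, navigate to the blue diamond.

turn left 86°, forward 3.5 m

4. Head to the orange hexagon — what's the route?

turn right 161°, forward 3.1 m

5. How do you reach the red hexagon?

turn left 121°, forward 7.5 m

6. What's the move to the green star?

turn right 107°, forward 5.8 m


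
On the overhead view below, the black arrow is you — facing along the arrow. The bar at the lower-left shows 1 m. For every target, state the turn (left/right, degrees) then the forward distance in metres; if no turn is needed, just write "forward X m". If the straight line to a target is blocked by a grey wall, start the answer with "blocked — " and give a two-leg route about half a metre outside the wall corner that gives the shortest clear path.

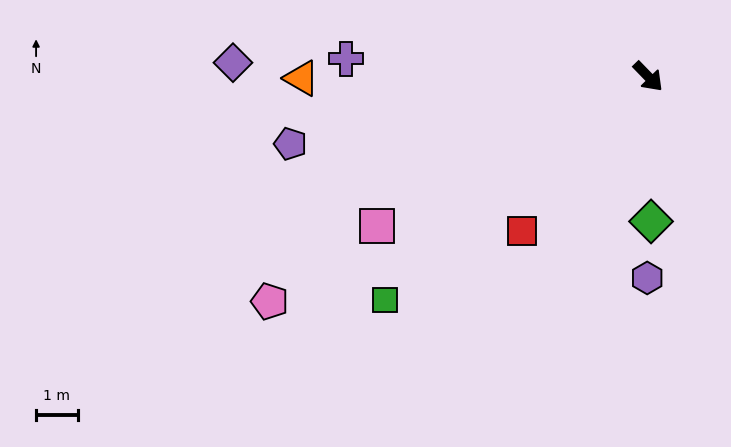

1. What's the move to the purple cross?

turn right 138°, forward 7.3 m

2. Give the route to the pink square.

turn right 105°, forward 7.5 m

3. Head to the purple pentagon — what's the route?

turn right 123°, forward 8.8 m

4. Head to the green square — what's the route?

turn right 94°, forward 8.3 m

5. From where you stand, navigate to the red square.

turn right 83°, forward 4.8 m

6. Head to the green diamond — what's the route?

turn right 43°, forward 3.5 m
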